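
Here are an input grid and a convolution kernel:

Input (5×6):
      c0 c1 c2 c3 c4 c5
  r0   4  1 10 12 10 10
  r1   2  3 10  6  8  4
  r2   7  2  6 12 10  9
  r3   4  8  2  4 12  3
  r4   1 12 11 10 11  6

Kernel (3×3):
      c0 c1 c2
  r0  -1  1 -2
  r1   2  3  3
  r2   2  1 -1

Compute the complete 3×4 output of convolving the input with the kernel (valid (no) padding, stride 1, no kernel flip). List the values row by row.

Output[0,0]: The receptive field on the input at this output position is [4 1 10 / 2 3 10 / 7 2 6]. Elementwise product with the kernel and sum: 4·-1 + 1·1 + 10·-2 + 2·2 + 3·3 + 10·3 + 7·2 + 2·1 + 6·-1.

30 37 58 51
33 67 54 92
24 39 59 58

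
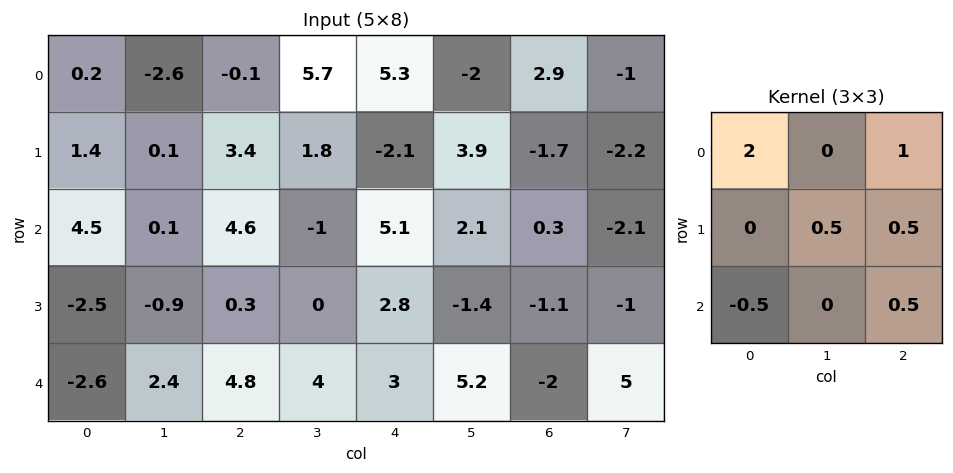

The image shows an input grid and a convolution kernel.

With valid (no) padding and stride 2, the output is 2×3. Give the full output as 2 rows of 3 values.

Output[0,0]: The receptive field on the input at this output position is [0.2 -2.6 -0.1 / 1.4 0.1 3.4 / 4.5 0.1 4.6]. Elementwise product with the kernel and sum: 0.2·2 + -0.1·1 + 0.1·0.5 + 3.4·0.5 + 4.5·-0.5 + 4.6·0.5.

2.1 5.2 12.2
17 14.8 6.75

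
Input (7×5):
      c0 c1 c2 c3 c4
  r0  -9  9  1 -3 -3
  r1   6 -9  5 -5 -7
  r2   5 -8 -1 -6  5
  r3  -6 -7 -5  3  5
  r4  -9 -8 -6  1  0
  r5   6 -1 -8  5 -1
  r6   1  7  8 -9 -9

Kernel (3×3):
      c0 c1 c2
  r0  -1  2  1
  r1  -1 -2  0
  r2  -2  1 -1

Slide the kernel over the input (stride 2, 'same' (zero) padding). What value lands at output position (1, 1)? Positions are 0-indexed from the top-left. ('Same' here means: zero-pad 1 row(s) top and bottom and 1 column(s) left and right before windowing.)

The receptive field on the zero-padded input at this output position is [-9 5 -5 / -8 -1 -6 / -7 -5 3]. Elementwise product with the kernel and sum: -9·-1 + 5·2 + -5·1 + -8·-1 + -1·-2 + -7·-2 + -5·1 + 3·-1.

30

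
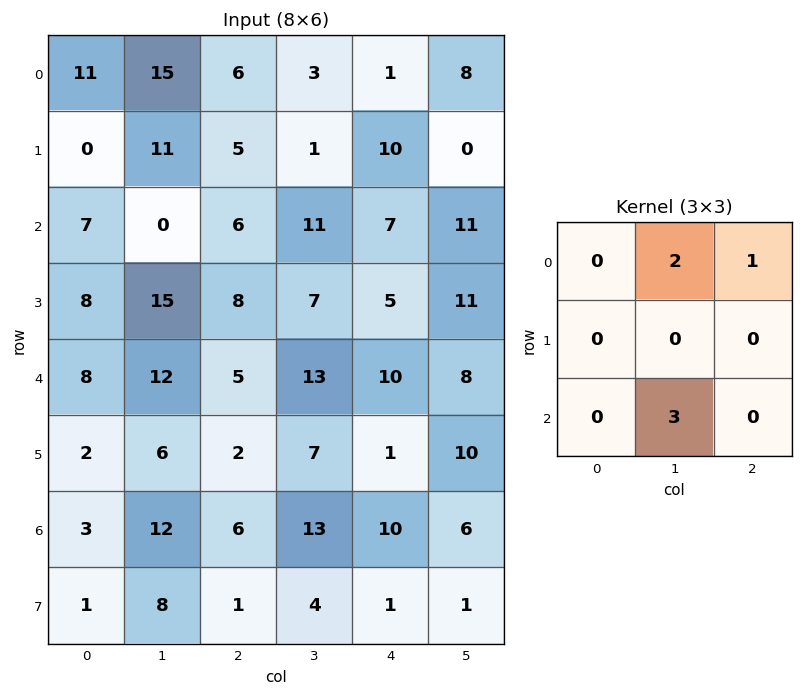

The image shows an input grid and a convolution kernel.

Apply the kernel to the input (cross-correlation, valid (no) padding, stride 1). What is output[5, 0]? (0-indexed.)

38

The receptive field on the input at this output position is [2 6 2 / 3 12 6 / 1 8 1]. Elementwise product with the kernel and sum: 6·2 + 2·1 + 8·3.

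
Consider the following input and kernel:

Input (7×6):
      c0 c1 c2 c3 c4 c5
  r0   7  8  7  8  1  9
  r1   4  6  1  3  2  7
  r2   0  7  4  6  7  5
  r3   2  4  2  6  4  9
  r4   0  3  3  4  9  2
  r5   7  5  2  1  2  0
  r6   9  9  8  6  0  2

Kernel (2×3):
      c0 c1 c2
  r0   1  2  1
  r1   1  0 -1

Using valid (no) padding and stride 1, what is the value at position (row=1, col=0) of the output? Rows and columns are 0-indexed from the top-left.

13

The receptive field on the input at this output position is [4 6 1 / 0 7 4]. Elementwise product with the kernel and sum: 4·1 + 6·2 + 1·1 + 0·1 + 4·-1.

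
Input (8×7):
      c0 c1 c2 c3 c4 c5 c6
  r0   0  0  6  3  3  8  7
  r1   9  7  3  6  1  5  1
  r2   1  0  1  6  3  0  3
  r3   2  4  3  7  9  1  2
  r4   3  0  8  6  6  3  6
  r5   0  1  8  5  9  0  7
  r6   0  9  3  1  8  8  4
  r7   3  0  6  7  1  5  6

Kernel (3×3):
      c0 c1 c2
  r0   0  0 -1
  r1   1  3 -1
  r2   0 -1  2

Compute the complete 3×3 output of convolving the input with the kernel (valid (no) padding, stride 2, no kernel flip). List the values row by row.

Output[0,0]: The receptive field on the input at this output position is [0 0 6 / 9 7 3 / 1 0 1]. Elementwise product with the kernel and sum: 6·-1 + 9·1 + 7·3 + 3·-1 + 0·-1 + 1·2.

23 17 14
26 18 16
-16 23 -4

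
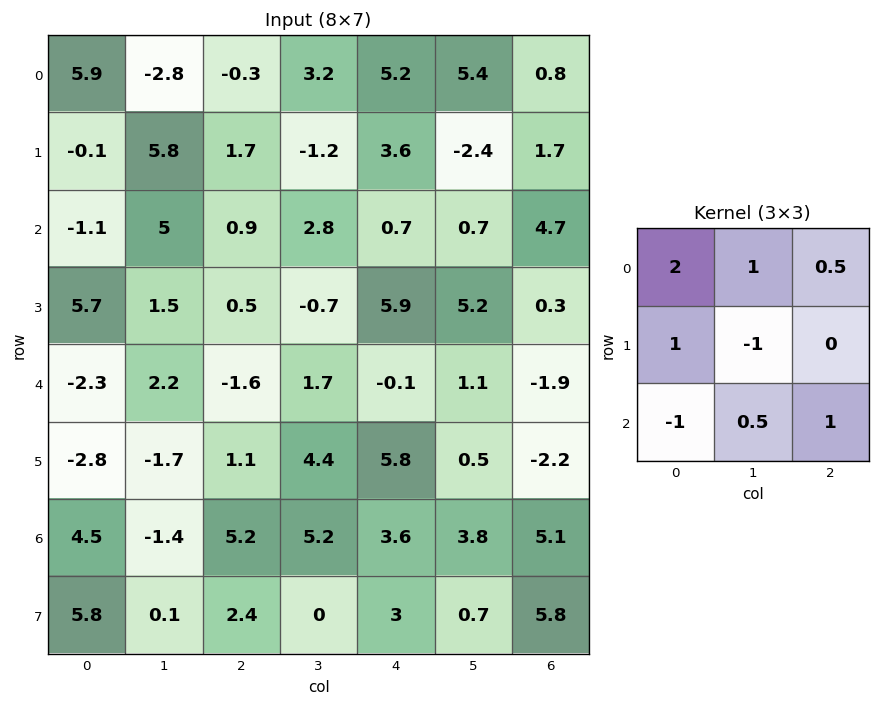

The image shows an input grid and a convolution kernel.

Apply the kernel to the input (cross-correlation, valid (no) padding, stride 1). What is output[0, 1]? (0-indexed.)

The receptive field on the input at this output position is [-2.8 -0.3 3.2 / 5.8 1.7 -1.2 / 5 0.9 2.8]. Elementwise product with the kernel and sum: -2.8·2 + -0.3·1 + 3.2·0.5 + 5.8·1 + 1.7·-1 + 5·-1 + 0.9·0.5 + 2.8·1.

-1.95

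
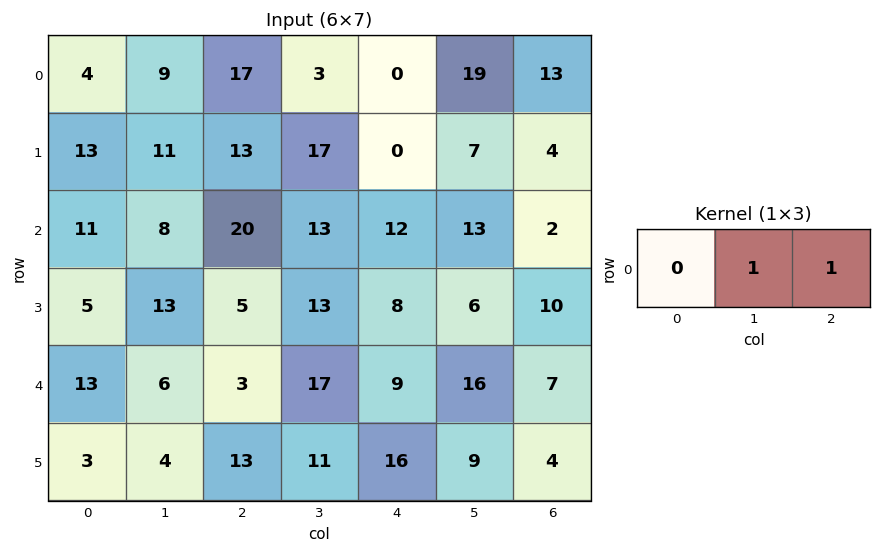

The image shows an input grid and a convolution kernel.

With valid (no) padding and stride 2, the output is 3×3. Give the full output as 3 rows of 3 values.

26 3 32
28 25 15
9 26 23

Output[0,0]: The receptive field on the input at this output position is [4 9 17]. Elementwise product with the kernel and sum: 9·1 + 17·1.
Output[0,1]: The receptive field on the input at this output position is [17 3 0]. Elementwise product with the kernel and sum: 3·1 + 0·1.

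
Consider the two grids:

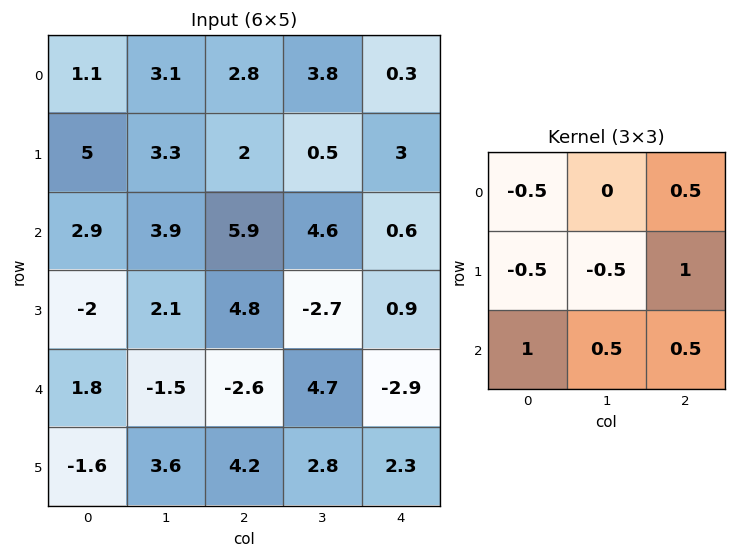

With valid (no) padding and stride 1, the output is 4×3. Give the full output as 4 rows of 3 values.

6.5 7.35 9
2.45 1.45 -0.25
6 -6.25 -4.5
2.95 11.45 0.85

Output[0,0]: The receptive field on the input at this output position is [1.1 3.1 2.8 / 5 3.3 2 / 2.9 3.9 5.9]. Elementwise product with the kernel and sum: 1.1·-0.5 + 2.8·0.5 + 5·-0.5 + 3.3·-0.5 + 2·1 + 2.9·1 + 3.9·0.5 + 5.9·0.5.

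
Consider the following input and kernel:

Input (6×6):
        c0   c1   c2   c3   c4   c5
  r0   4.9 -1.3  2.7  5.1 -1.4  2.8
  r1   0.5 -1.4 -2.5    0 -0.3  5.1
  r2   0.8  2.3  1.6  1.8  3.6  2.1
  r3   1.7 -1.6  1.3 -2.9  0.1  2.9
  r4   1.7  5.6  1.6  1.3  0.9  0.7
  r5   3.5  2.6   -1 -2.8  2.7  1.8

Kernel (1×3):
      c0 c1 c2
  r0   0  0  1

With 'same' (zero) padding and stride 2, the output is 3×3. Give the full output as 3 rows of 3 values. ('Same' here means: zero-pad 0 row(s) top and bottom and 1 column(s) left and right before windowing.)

Output[0,0]: The receptive field on the zero-padded input at this output position is [0 4.9 -1.3]. Elementwise product with the kernel and sum: -1.3·1.
Output[0,1]: The receptive field on the zero-padded input at this output position is [-1.3 2.7 5.1]. Elementwise product with the kernel and sum: 5.1·1.

-1.3 5.1 2.8
2.3 1.8 2.1
5.6 1.3 0.7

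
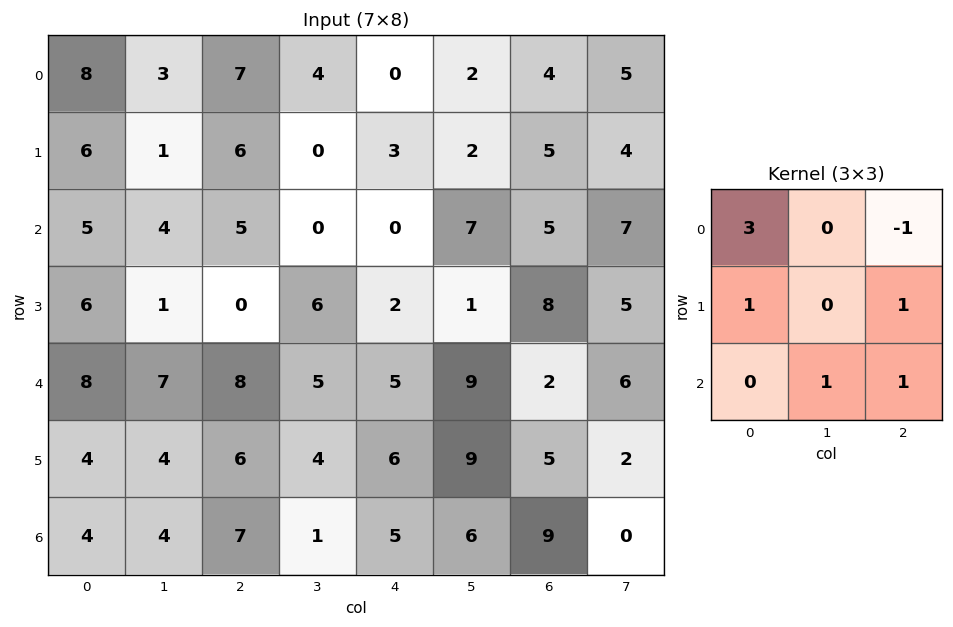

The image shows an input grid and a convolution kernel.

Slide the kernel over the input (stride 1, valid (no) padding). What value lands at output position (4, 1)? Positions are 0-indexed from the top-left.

32

The receptive field on the input at this output position is [7 8 5 / 4 6 4 / 4 7 1]. Elementwise product with the kernel and sum: 7·3 + 5·-1 + 4·1 + 4·1 + 7·1 + 1·1.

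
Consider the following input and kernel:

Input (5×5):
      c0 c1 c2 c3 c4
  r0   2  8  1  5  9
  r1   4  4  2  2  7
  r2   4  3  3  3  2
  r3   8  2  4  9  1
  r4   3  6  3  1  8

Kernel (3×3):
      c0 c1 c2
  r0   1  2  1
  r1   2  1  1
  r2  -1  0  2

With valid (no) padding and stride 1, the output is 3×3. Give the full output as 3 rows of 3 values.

35 30 34
28 38 22
38 25 42

Output[0,0]: The receptive field on the input at this output position is [2 8 1 / 4 4 2 / 4 3 3]. Elementwise product with the kernel and sum: 2·1 + 8·2 + 1·1 + 4·2 + 4·1 + 2·1 + 4·-1 + 3·2.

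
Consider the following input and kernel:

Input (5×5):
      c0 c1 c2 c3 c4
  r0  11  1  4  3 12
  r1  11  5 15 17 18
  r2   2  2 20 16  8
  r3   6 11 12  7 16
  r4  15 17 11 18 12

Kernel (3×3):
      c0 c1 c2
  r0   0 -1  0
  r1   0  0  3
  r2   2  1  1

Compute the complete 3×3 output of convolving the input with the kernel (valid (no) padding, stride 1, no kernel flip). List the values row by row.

70 87 115
90 74 54
92 64 84

Output[0,0]: The receptive field on the input at this output position is [11 1 4 / 11 5 15 / 2 2 20]. Elementwise product with the kernel and sum: 1·-1 + 15·3 + 2·2 + 2·1 + 20·1.
Output[0,1]: The receptive field on the input at this output position is [1 4 3 / 5 15 17 / 2 20 16]. Elementwise product with the kernel and sum: 4·-1 + 17·3 + 2·2 + 20·1 + 16·1.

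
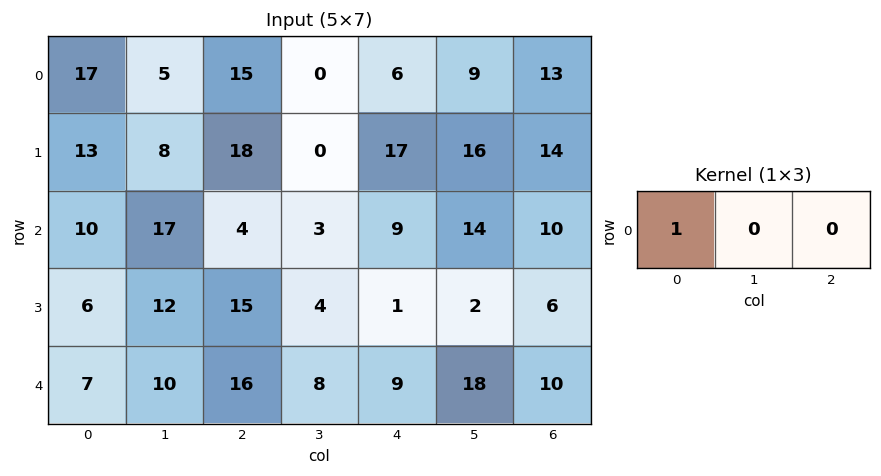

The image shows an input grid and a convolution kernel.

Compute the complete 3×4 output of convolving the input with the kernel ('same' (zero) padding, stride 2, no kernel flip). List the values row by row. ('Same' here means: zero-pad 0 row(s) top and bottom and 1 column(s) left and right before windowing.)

Output[0,0]: The receptive field on the zero-padded input at this output position is [0 17 5]. Elementwise product with the kernel and sum: 0·1.

0 5 0 9
0 17 3 14
0 10 8 18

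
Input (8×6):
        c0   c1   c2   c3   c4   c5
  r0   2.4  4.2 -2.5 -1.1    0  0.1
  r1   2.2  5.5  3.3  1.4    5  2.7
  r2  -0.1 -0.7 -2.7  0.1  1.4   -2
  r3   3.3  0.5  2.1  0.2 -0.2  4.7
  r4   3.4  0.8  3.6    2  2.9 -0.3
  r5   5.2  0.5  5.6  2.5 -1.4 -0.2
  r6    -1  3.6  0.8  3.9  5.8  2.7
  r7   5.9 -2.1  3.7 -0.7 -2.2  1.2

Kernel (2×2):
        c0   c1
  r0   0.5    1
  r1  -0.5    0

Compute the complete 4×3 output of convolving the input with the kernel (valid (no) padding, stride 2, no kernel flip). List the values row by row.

4.3 -4 -2.4
-2.4 -2.3 -1.2
-0.1 1 1.85
0.15 2.45 6.7

Output[0,0]: The receptive field on the input at this output position is [2.4 4.2 / 2.2 5.5]. Elementwise product with the kernel and sum: 2.4·0.5 + 4.2·1 + 2.2·-0.5.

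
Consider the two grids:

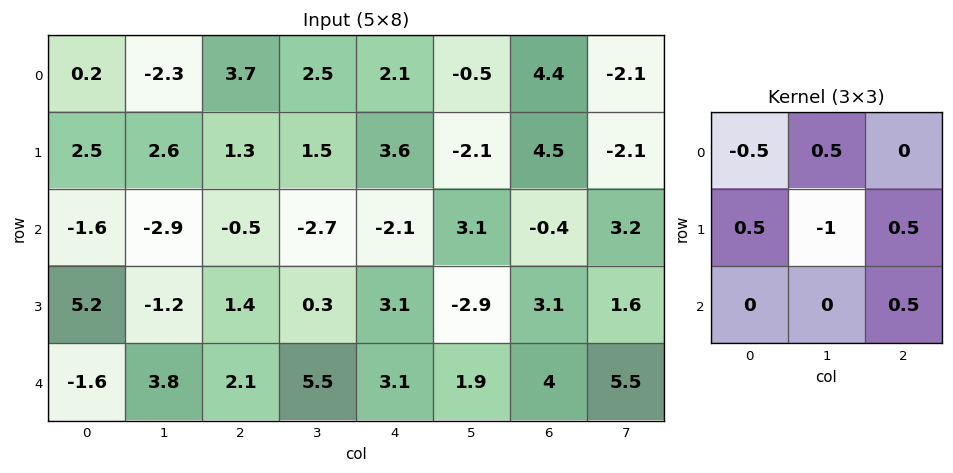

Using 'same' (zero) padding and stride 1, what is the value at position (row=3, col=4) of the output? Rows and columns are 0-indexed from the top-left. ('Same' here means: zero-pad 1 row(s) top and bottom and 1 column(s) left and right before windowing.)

The receptive field on the zero-padded input at this output position is [-2.7 -2.1 3.1 / 0.3 3.1 -2.9 / 5.5 3.1 1.9]. Elementwise product with the kernel and sum: -2.7·-0.5 + -2.1·0.5 + 0.3·0.5 + 3.1·-1 + -2.9·0.5 + 1.9·0.5.

-3.15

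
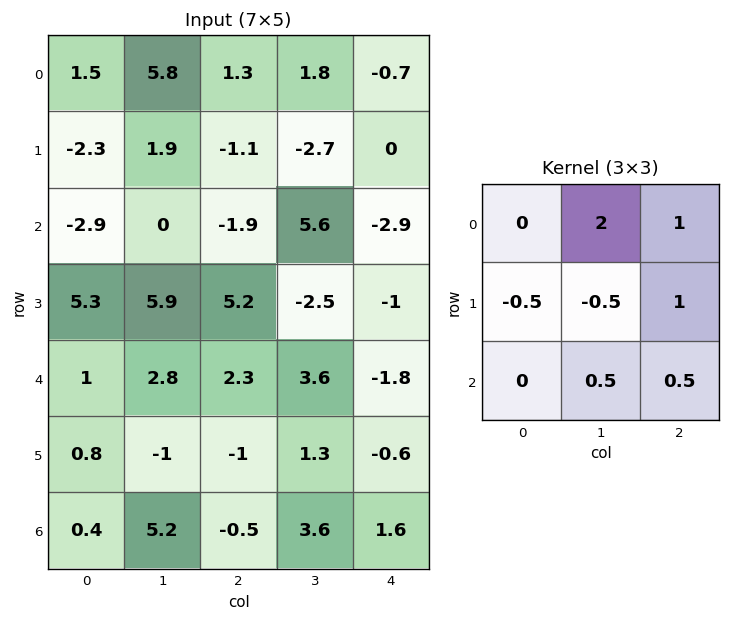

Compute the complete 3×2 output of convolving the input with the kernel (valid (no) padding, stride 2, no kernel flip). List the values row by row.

11.05 6.15
0.25 6.85
9.35 7.25

Output[0,0]: The receptive field on the input at this output position is [1.5 5.8 1.3 / -2.3 1.9 -1.1 / -2.9 0 -1.9]. Elementwise product with the kernel and sum: 5.8·2 + 1.3·1 + -2.3·-0.5 + 1.9·-0.5 + -1.1·1 + 0·0.5 + -1.9·0.5.
Output[0,1]: The receptive field on the input at this output position is [1.3 1.8 -0.7 / -1.1 -2.7 0 / -1.9 5.6 -2.9]. Elementwise product with the kernel and sum: 1.8·2 + -0.7·1 + -1.1·-0.5 + -2.7·-0.5 + 0·1 + 5.6·0.5 + -2.9·0.5.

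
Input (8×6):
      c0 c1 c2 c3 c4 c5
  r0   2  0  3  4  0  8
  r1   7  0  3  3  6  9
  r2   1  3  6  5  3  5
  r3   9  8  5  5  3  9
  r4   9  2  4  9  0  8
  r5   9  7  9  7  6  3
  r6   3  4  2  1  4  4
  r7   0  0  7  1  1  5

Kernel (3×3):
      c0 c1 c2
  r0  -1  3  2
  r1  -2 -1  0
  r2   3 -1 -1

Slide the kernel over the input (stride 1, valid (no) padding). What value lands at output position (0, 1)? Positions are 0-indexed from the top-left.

The receptive field on the input at this output position is [0 3 4 / 0 3 3 / 3 6 5]. Elementwise product with the kernel and sum: 0·-1 + 3·3 + 4·2 + 0·-2 + 3·-1 + 3·3 + 6·-1 + 5·-1.

12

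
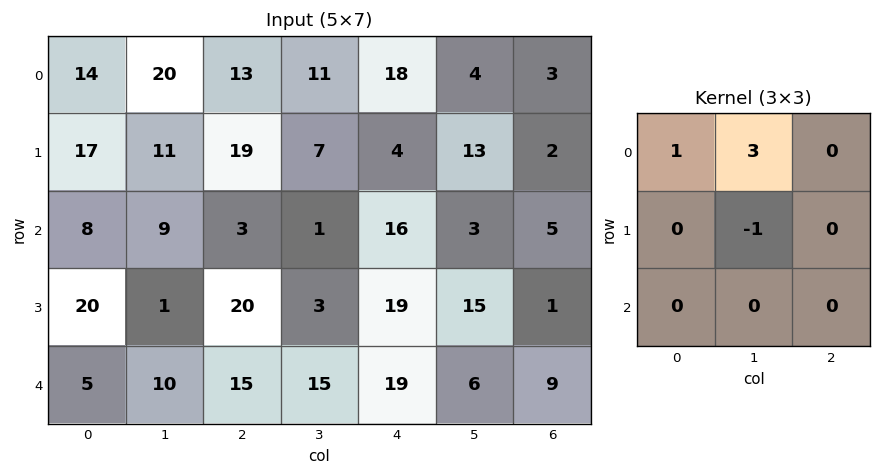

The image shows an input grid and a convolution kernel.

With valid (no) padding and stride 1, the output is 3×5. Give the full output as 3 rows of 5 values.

Output[0,0]: The receptive field on the input at this output position is [14 20 13 / 17 11 19 / 8 9 3]. Elementwise product with the kernel and sum: 14·1 + 20·3 + 11·-1.

63 40 39 61 17
41 65 39 3 40
34 -2 3 30 10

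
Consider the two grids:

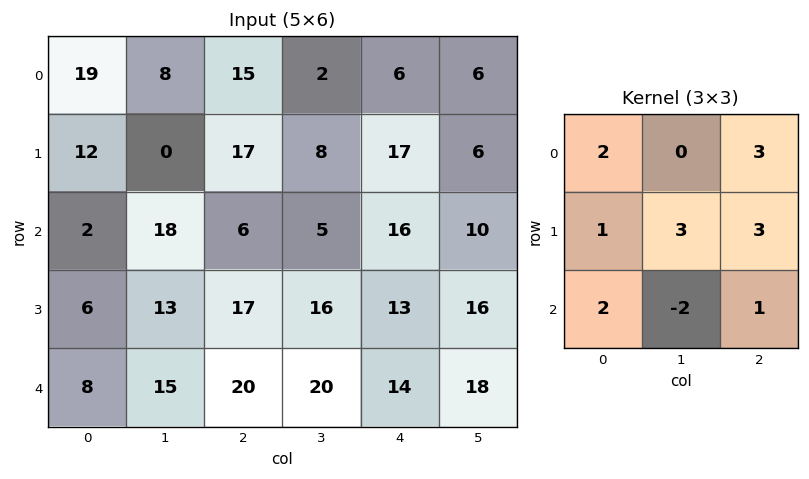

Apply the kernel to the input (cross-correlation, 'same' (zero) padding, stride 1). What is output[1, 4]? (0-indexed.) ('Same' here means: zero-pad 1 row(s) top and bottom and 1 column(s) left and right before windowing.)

The receptive field on the zero-padded input at this output position is [2 6 6 / 8 17 6 / 5 16 10]. Elementwise product with the kernel and sum: 2·2 + 6·3 + 8·1 + 17·3 + 6·3 + 5·2 + 16·-2 + 10·1.

87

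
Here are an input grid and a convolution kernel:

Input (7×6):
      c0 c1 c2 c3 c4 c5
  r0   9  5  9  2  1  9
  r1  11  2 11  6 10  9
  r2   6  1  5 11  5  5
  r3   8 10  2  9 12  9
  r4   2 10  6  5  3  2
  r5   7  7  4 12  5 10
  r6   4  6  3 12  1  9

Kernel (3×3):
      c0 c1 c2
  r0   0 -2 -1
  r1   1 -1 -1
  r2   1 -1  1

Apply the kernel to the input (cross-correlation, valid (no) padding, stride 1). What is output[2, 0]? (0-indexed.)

-13

The receptive field on the input at this output position is [6 1 5 / 8 10 2 / 2 10 6]. Elementwise product with the kernel and sum: 1·-2 + 5·-1 + 8·1 + 10·-1 + 2·-1 + 2·1 + 10·-1 + 6·1.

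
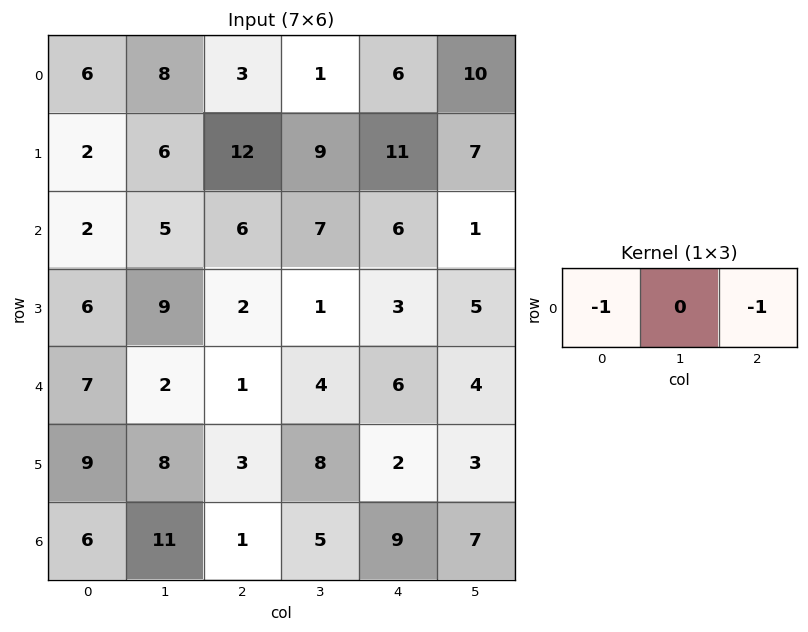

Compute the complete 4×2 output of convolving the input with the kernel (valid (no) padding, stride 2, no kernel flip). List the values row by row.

-9 -9
-8 -12
-8 -7
-7 -10

Output[0,0]: The receptive field on the input at this output position is [6 8 3]. Elementwise product with the kernel and sum: 6·-1 + 3·-1.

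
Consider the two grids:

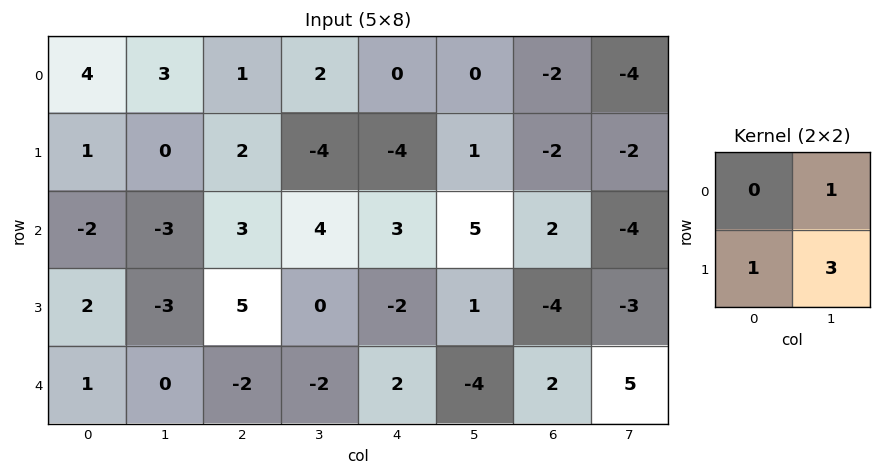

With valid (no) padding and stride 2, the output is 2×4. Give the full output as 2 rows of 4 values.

4 -8 -1 -12
-10 9 6 -17

Output[0,0]: The receptive field on the input at this output position is [4 3 / 1 0]. Elementwise product with the kernel and sum: 3·1 + 1·1 + 0·3.
Output[0,1]: The receptive field on the input at this output position is [1 2 / 2 -4]. Elementwise product with the kernel and sum: 2·1 + 2·1 + -4·3.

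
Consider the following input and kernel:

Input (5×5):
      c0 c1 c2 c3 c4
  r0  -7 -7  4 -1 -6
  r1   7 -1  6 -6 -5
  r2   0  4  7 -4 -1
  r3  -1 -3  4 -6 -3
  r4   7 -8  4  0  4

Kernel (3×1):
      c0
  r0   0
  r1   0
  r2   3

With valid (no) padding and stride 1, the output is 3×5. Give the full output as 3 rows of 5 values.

Output[0,0]: The receptive field on the input at this output position is [-7 / 7 / 0]. Elementwise product with the kernel and sum: 0·3.
Output[0,1]: The receptive field on the input at this output position is [-7 / -1 / 4]. Elementwise product with the kernel and sum: 4·3.

0 12 21 -12 -3
-3 -9 12 -18 -9
21 -24 12 0 12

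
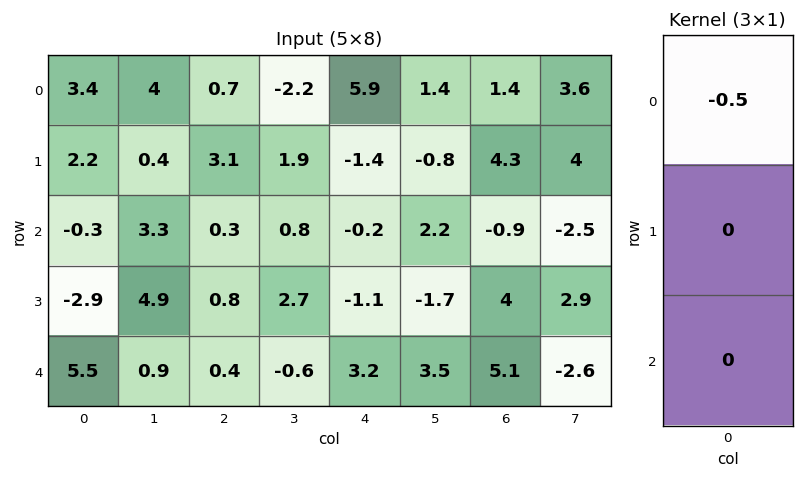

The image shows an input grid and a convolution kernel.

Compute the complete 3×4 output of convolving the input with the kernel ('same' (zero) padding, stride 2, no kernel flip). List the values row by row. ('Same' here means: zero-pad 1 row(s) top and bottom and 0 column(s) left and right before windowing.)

Output[0,0]: The receptive field on the zero-padded input at this output position is [0 / 3.4 / 2.2]. Elementwise product with the kernel and sum: 0·-0.5.
Output[0,1]: The receptive field on the zero-padded input at this output position is [0 / 0.7 / 3.1]. Elementwise product with the kernel and sum: 0·-0.5.

0 0 0 0
-1.1 -1.55 0.7 -2.15
1.45 -0.4 0.55 -2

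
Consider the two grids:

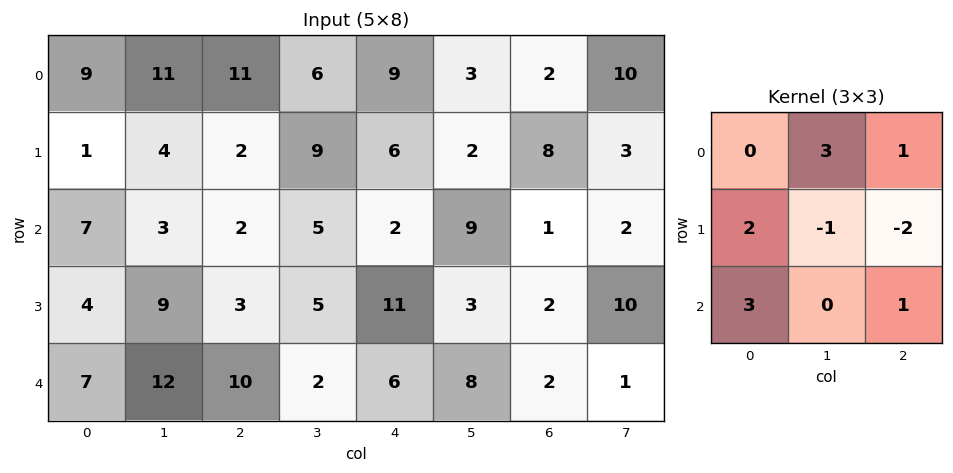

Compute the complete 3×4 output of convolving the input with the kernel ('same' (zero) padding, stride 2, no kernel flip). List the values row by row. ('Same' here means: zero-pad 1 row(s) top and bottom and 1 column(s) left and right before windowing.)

Output[0,0]: The receptive field on the zero-padded input at this output position is [0 0 0 / 0 9 11 / 0 1 4]. Elementwise product with the kernel and sum: 0·3 + 0·1 + 0·2 + 9·-1 + 11·-2 + 0·3 + 4·1.

-27 20 26 -7
3 41 28 59
-10 24 18 28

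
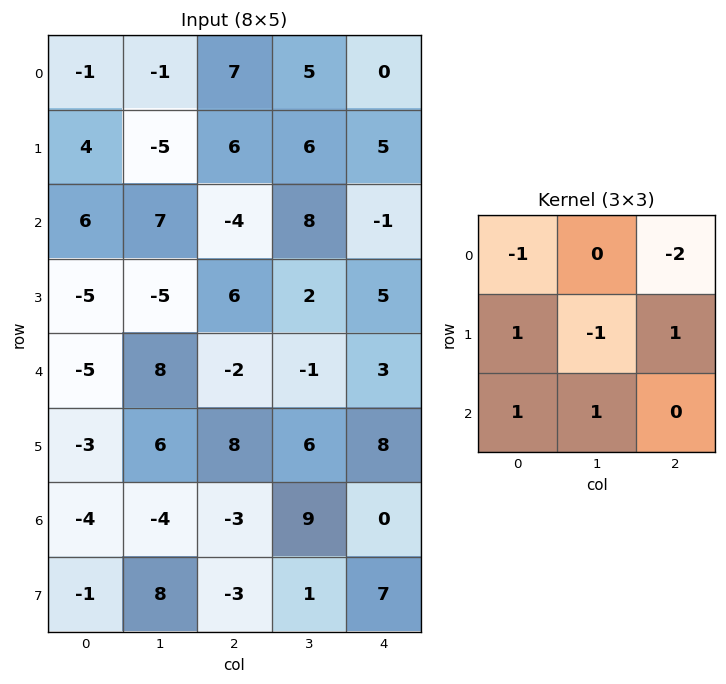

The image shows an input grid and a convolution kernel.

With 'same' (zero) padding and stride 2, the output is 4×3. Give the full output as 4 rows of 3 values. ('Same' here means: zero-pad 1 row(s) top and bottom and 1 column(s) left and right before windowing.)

Output[0,0]: The receptive field on the zero-padded input at this output position is [0 0 0 / 0 -1 -1 / 0 4 -5]. Elementwise product with the kernel and sum: 0·-1 + 0·-2 + 0·1 + -1·-1 + -1·1 + 0·1 + 4·1.

4 -2 16
6 13 10
20 24 8
-13 -5 11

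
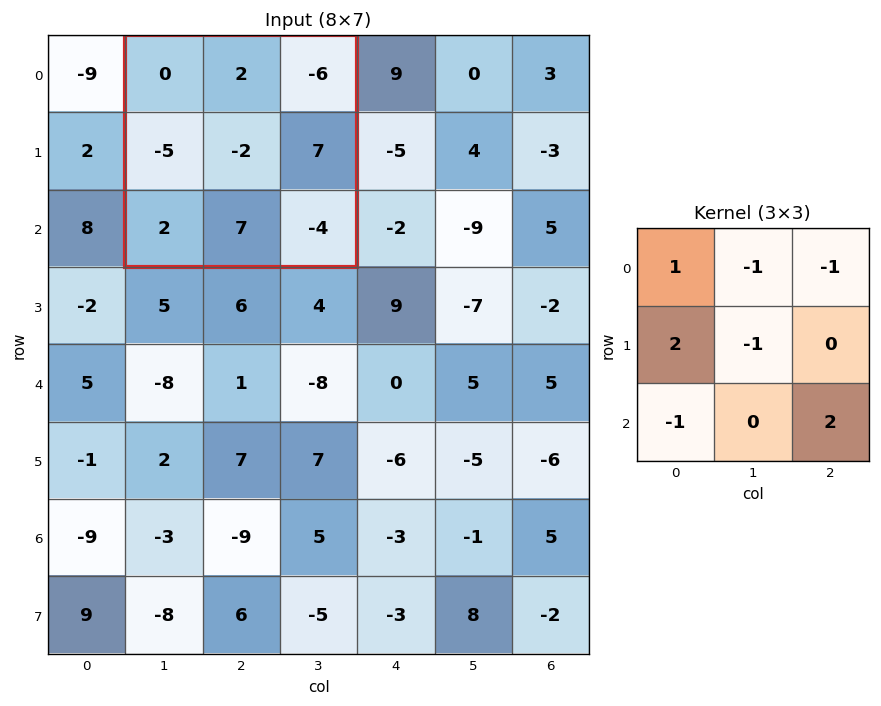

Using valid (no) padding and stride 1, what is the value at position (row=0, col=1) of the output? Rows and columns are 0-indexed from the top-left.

-14

The receptive field on the input at this output position is [0 2 -6 / -5 -2 7 / 2 7 -4]. Elementwise product with the kernel and sum: 0·1 + 2·-1 + -6·-1 + -5·2 + -2·-1 + 2·-1 + -4·2.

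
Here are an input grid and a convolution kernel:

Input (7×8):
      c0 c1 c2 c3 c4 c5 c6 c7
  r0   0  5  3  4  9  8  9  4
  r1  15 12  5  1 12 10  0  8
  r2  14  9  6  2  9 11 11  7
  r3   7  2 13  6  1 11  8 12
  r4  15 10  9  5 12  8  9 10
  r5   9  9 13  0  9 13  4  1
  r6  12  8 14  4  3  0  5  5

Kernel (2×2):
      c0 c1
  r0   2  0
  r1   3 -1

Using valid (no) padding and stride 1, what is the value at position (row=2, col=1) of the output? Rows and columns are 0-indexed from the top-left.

11

The receptive field on the input at this output position is [9 6 / 2 13]. Elementwise product with the kernel and sum: 9·2 + 2·3 + 13·-1.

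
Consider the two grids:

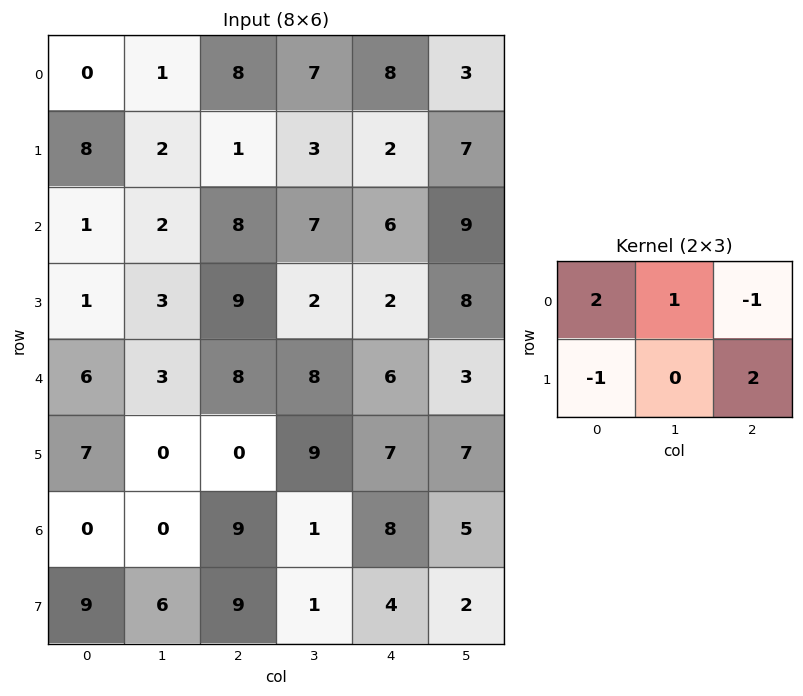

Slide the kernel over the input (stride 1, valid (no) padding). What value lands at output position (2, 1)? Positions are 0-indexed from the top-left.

The receptive field on the input at this output position is [2 8 7 / 3 9 2]. Elementwise product with the kernel and sum: 2·2 + 8·1 + 7·-1 + 3·-1 + 2·2.

6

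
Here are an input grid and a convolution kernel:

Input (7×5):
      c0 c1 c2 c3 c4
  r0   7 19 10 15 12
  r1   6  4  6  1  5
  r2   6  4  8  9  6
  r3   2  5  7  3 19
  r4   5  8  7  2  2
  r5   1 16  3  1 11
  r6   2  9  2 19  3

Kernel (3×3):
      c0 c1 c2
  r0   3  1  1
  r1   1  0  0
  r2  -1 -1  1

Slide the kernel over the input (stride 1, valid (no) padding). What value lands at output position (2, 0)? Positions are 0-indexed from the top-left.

The receptive field on the input at this output position is [6 4 8 / 2 5 7 / 5 8 7]. Elementwise product with the kernel and sum: 6·3 + 4·1 + 8·1 + 2·1 + 5·-1 + 8·-1 + 7·1.

26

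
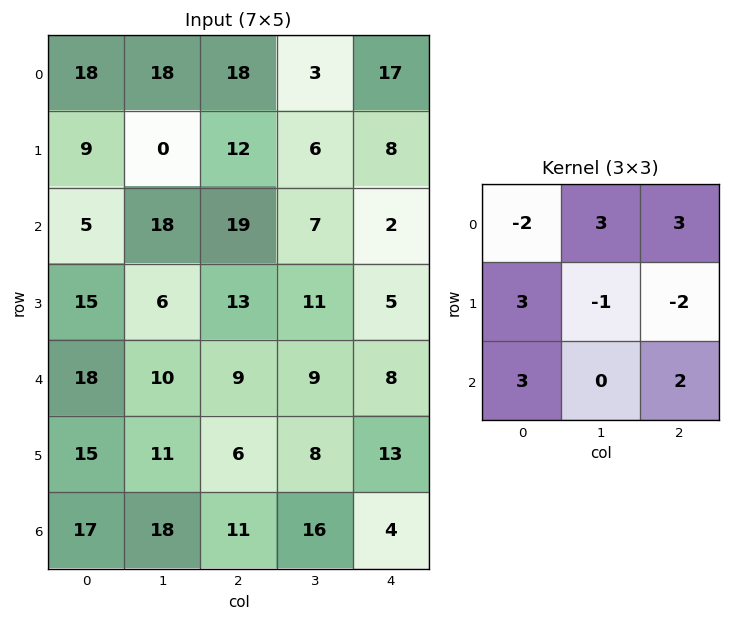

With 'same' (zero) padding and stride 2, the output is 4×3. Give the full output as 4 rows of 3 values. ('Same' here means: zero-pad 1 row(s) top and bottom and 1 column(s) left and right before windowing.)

Output[0,0]: The receptive field on the zero-padded input at this output position is [0 0 0 / 0 18 18 / 0 9 0]. Elementwise product with the kernel and sum: 0·-2 + 0·3 + 0·3 + 0·3 + 18·-1 + 18·-2 + 0·3 + 0·2.

-54 42 10
-2 115 64
47 112 36
25 31 67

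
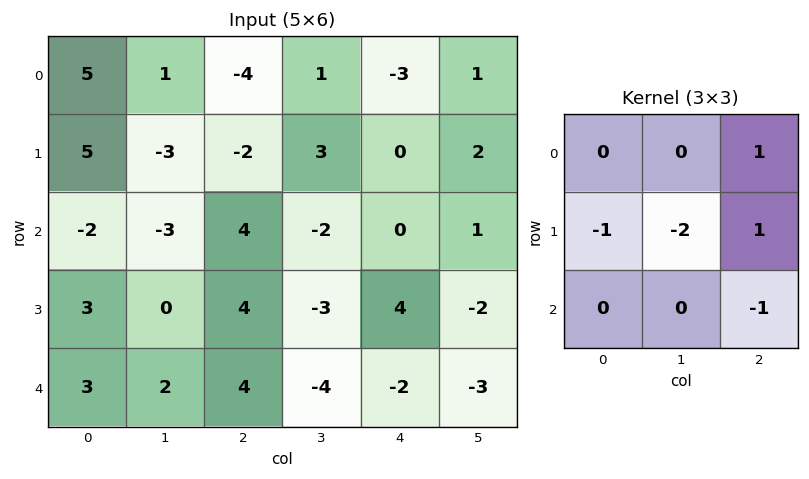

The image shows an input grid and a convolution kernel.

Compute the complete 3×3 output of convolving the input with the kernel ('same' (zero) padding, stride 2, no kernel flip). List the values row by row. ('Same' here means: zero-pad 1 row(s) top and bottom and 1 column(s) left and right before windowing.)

-6 5 4
-2 -1 7
-4 -17 3

Output[0,0]: The receptive field on the zero-padded input at this output position is [0 0 0 / 0 5 1 / 0 5 -3]. Elementwise product with the kernel and sum: 0·1 + 0·-1 + 5·-2 + 1·1 + -3·-1.
Output[0,1]: The receptive field on the zero-padded input at this output position is [0 0 0 / 1 -4 1 / -3 -2 3]. Elementwise product with the kernel and sum: 0·1 + 1·-1 + -4·-2 + 1·1 + 3·-1.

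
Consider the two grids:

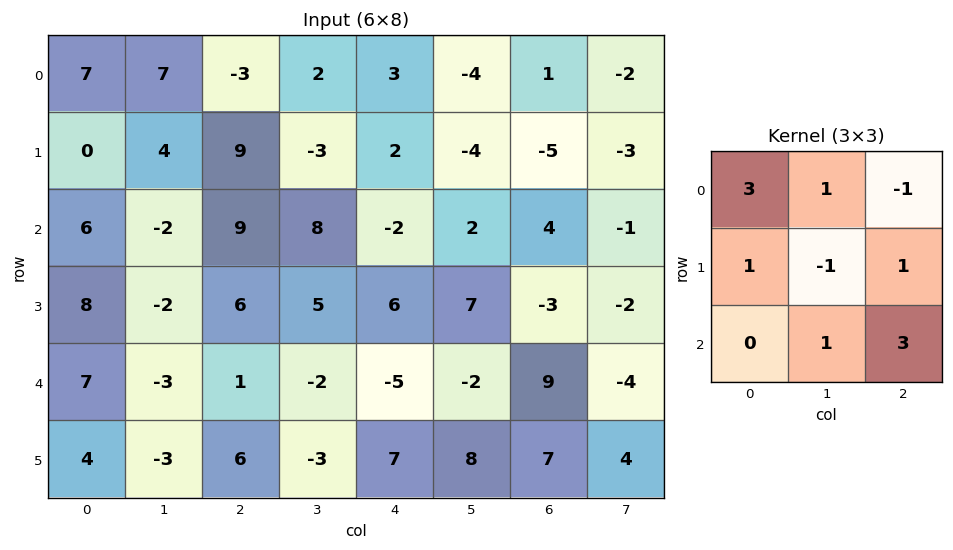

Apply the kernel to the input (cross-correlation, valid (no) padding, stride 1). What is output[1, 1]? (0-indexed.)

The receptive field on the input at this output position is [4 9 -3 / -2 9 8 / -2 6 5]. Elementwise product with the kernel and sum: 4·3 + 9·1 + -3·-1 + -2·1 + 9·-1 + 8·1 + 6·1 + 5·3.

42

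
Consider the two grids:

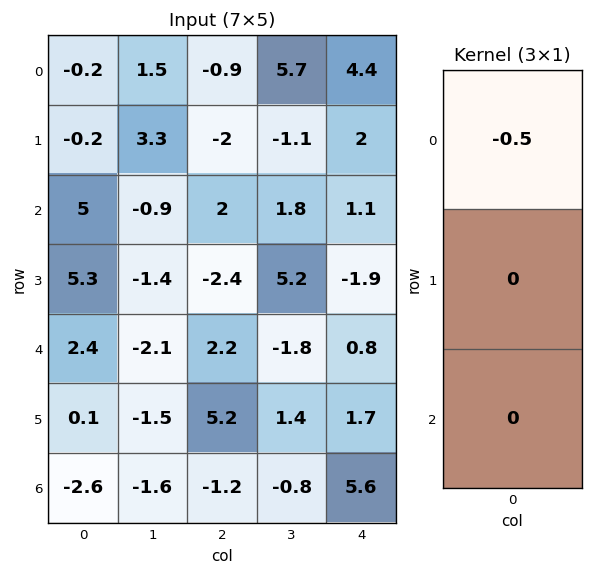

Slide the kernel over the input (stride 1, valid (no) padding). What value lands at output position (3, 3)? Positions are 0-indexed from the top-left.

-2.6

The receptive field on the input at this output position is [5.2 / -1.8 / 1.4]. Elementwise product with the kernel and sum: 5.2·-0.5.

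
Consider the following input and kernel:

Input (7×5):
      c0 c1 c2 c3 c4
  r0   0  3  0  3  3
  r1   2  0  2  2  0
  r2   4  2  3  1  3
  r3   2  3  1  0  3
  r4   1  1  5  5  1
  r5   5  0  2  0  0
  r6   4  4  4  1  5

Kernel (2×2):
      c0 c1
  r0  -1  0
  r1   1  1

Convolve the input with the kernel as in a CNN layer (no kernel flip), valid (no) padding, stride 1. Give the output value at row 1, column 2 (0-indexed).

The receptive field on the input at this output position is [2 2 / 3 1]. Elementwise product with the kernel and sum: 2·-1 + 3·1 + 1·1.

2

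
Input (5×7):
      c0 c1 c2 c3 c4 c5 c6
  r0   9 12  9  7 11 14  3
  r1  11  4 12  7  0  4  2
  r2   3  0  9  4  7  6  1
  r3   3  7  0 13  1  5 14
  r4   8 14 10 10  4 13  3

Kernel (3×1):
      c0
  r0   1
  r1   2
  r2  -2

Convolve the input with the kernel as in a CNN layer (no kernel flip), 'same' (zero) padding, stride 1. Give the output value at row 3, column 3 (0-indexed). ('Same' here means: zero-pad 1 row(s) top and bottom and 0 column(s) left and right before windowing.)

10

The receptive field on the zero-padded input at this output position is [4 / 13 / 10]. Elementwise product with the kernel and sum: 4·1 + 13·2 + 10·-2.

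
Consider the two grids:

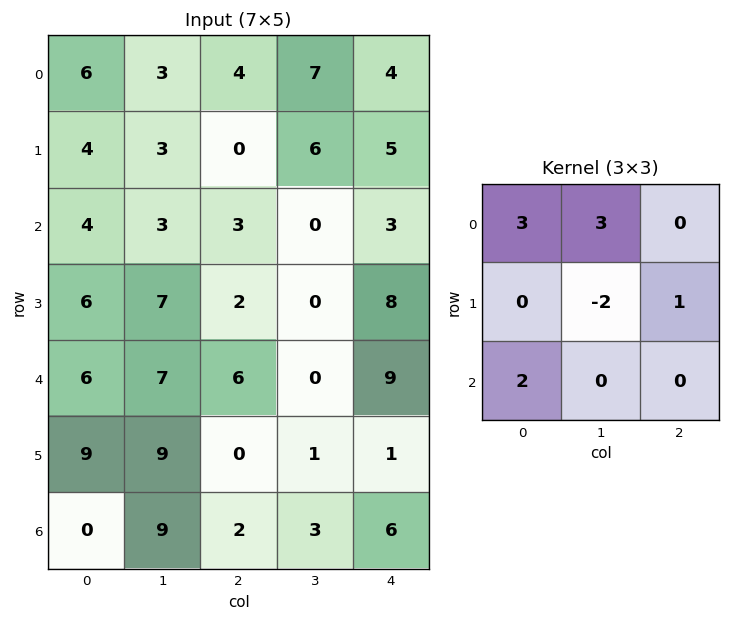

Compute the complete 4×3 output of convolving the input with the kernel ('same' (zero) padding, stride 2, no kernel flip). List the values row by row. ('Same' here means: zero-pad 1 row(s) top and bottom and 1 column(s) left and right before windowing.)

-9 5 4
7 17 27
13 33 8
36 26 -6

Output[0,0]: The receptive field on the zero-padded input at this output position is [0 0 0 / 0 6 3 / 0 4 3]. Elementwise product with the kernel and sum: 0·3 + 0·3 + 6·-2 + 3·1 + 0·2.
Output[0,1]: The receptive field on the zero-padded input at this output position is [0 0 0 / 3 4 7 / 3 0 6]. Elementwise product with the kernel and sum: 0·3 + 0·3 + 4·-2 + 7·1 + 3·2.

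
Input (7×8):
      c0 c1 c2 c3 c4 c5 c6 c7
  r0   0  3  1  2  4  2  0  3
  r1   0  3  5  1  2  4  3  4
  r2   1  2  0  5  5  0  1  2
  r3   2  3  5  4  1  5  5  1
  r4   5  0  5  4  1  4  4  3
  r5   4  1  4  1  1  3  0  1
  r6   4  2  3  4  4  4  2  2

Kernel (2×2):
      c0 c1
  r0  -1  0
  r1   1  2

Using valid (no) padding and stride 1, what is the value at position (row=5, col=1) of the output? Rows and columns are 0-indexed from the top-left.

7

The receptive field on the input at this output position is [1 4 / 2 3]. Elementwise product with the kernel and sum: 1·-1 + 2·1 + 3·2.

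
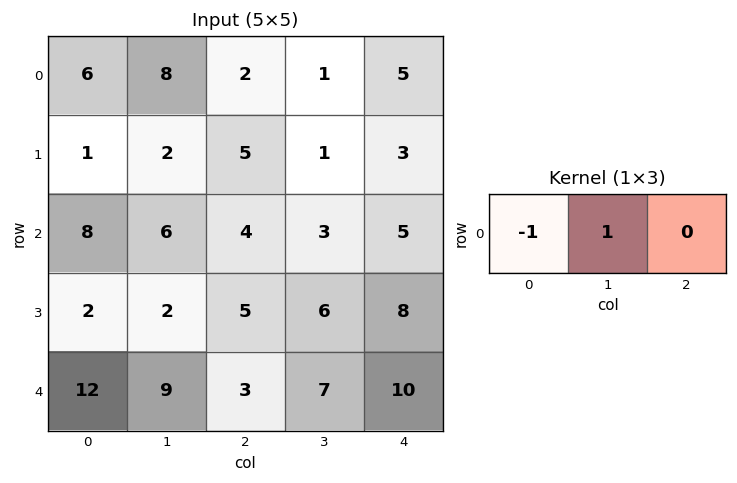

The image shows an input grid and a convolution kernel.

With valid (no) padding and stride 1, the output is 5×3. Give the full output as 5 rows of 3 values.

Output[0,0]: The receptive field on the input at this output position is [6 8 2]. Elementwise product with the kernel and sum: 6·-1 + 8·1.

2 -6 -1
1 3 -4
-2 -2 -1
0 3 1
-3 -6 4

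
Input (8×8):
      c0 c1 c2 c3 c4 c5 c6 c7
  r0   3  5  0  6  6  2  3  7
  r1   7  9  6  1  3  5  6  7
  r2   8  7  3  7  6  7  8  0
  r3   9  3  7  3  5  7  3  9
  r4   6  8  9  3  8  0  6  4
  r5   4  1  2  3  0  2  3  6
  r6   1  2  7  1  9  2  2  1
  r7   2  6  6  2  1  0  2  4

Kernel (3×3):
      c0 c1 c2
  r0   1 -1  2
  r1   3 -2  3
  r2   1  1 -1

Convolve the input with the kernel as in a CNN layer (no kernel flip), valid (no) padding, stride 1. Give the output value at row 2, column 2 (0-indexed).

42

The receptive field on the input at this output position is [3 7 6 / 7 3 5 / 9 3 8]. Elementwise product with the kernel and sum: 3·1 + 7·-1 + 6·2 + 7·3 + 3·-2 + 5·3 + 9·1 + 3·1 + 8·-1.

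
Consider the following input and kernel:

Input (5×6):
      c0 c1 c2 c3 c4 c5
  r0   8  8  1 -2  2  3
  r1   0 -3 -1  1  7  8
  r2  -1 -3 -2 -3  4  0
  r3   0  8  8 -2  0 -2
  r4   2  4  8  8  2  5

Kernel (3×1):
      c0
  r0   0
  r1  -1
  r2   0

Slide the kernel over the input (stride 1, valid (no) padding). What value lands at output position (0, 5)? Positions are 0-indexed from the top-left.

-8

The receptive field on the input at this output position is [3 / 8 / 0]. Elementwise product with the kernel and sum: 8·-1.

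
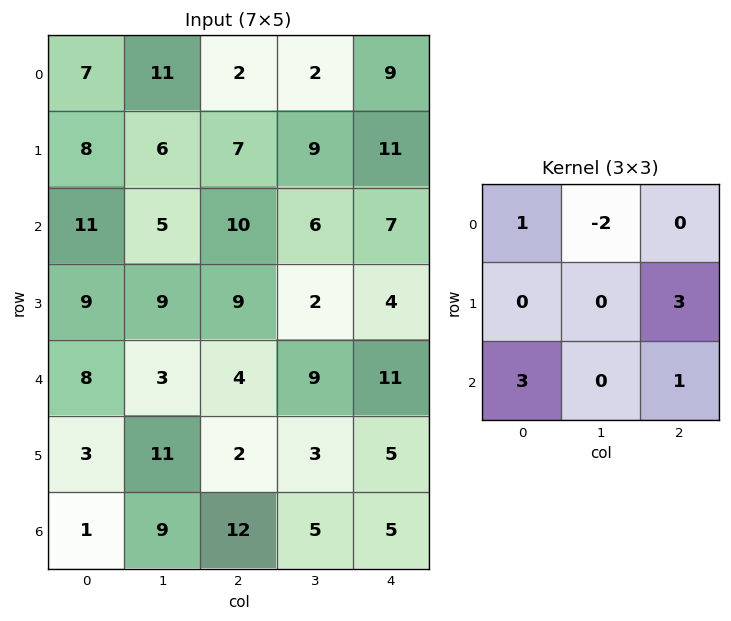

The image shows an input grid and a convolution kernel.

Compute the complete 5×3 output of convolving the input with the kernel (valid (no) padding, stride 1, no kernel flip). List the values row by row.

49 55 68
62 39 41
56 9 33
14 54 49
23 36 42

Output[0,0]: The receptive field on the input at this output position is [7 11 2 / 8 6 7 / 11 5 10]. Elementwise product with the kernel and sum: 7·1 + 11·-2 + 7·3 + 11·3 + 10·1.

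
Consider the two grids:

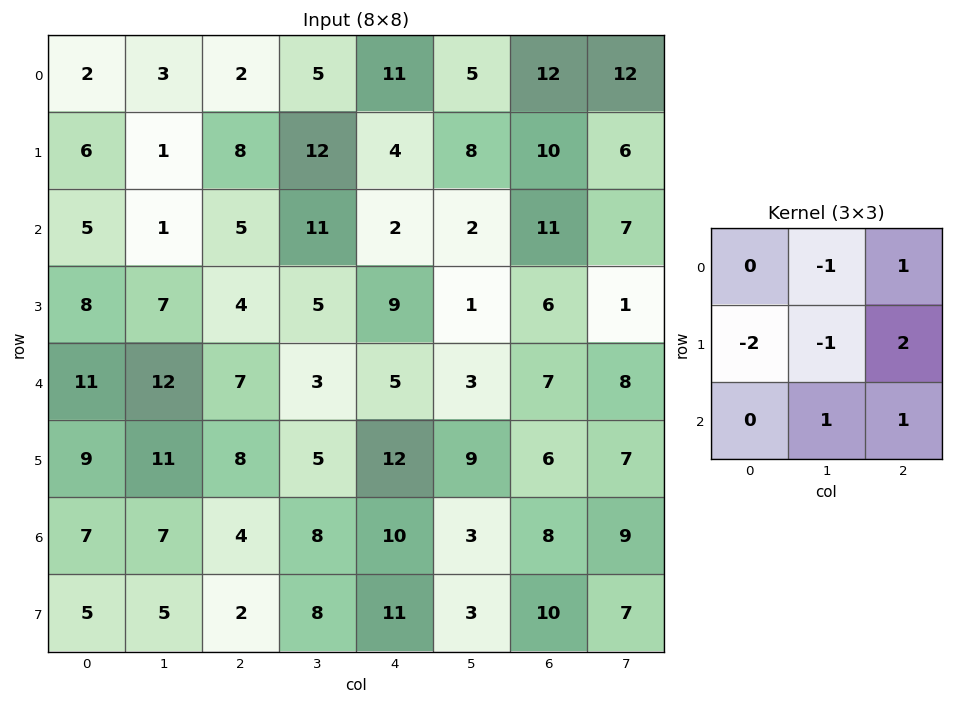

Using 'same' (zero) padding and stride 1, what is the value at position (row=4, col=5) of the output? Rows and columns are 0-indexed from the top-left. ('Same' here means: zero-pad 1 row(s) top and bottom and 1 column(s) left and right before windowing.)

The receptive field on the zero-padded input at this output position is [9 1 6 / 5 3 7 / 12 9 6]. Elementwise product with the kernel and sum: 1·-1 + 6·1 + 5·-2 + 3·-1 + 7·2 + 9·1 + 6·1.

21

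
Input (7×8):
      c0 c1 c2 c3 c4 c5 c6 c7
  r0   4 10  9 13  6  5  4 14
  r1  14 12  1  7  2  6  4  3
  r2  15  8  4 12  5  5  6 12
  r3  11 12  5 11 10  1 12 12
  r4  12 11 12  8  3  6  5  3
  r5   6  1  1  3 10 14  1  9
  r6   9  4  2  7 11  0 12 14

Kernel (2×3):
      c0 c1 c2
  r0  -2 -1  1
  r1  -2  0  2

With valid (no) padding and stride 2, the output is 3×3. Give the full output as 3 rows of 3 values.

-35 -23 -9
-46 -5 -5
-33 -11 -25

Output[0,0]: The receptive field on the input at this output position is [4 10 9 / 14 12 1]. Elementwise product with the kernel and sum: 4·-2 + 10·-1 + 9·1 + 14·-2 + 1·2.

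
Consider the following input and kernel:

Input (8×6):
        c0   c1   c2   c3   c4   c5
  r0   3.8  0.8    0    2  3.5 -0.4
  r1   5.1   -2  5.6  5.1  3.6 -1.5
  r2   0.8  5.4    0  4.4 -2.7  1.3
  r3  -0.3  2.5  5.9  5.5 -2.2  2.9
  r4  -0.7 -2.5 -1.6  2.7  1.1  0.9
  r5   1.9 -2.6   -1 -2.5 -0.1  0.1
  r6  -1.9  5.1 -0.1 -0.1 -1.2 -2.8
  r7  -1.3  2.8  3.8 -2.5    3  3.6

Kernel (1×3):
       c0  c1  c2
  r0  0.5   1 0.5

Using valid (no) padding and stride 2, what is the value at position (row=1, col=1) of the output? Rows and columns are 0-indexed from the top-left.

3.05

The receptive field on the input at this output position is [0 4.4 -2.7]. Elementwise product with the kernel and sum: 0·0.5 + 4.4·1 + -2.7·0.5.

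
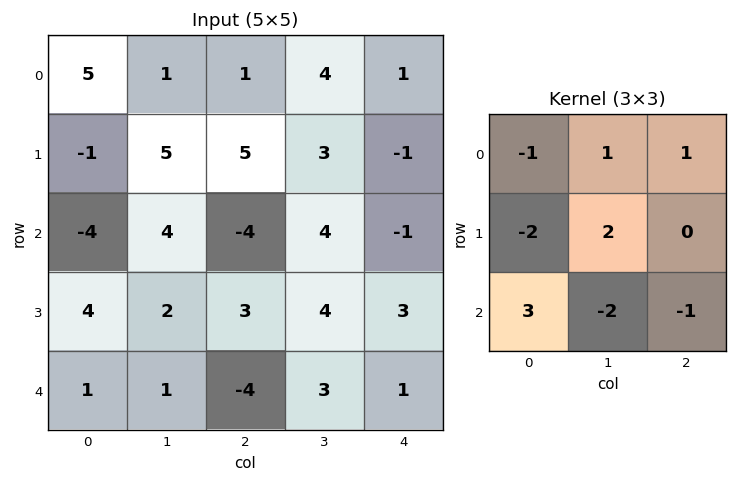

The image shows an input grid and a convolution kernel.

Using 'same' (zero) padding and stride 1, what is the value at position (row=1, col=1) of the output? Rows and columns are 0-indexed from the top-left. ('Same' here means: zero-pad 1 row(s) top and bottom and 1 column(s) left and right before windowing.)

-7

The receptive field on the zero-padded input at this output position is [5 1 1 / -1 5 5 / -4 4 -4]. Elementwise product with the kernel and sum: 5·-1 + 1·1 + 1·1 + -1·-2 + 5·2 + -4·3 + 4·-2 + -4·-1.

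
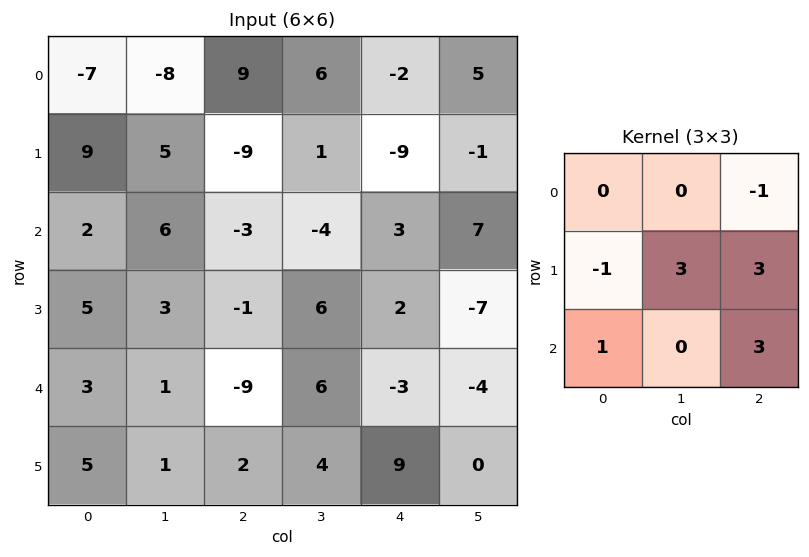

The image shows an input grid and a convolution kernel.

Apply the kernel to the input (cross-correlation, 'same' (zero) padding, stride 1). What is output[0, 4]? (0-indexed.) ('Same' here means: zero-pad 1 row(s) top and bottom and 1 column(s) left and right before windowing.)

The receptive field on the zero-padded input at this output position is [0 0 0 / 6 -2 5 / 1 -9 -1]. Elementwise product with the kernel and sum: 0·-1 + 6·-1 + -2·3 + 5·3 + 1·1 + -1·3.

1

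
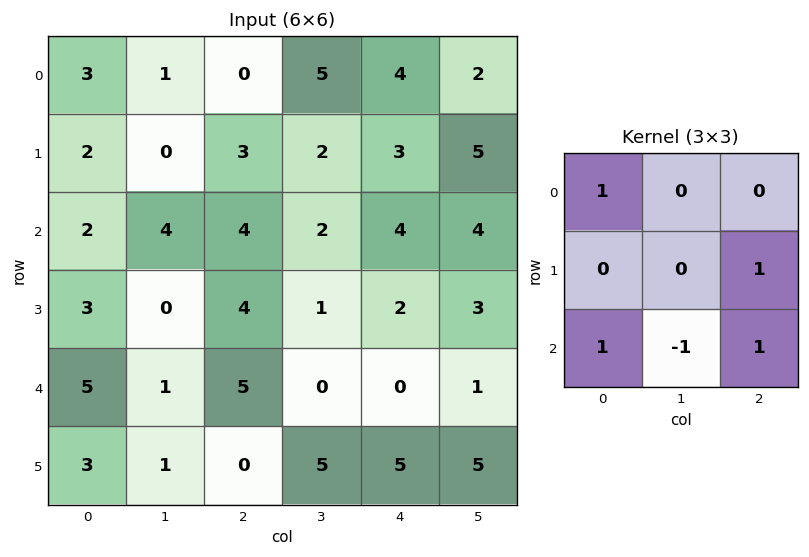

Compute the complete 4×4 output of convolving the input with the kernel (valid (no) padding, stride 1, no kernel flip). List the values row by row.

Output[0,0]: The receptive field on the input at this output position is [3 1 0 / 2 0 3 / 2 4 4]. Elementwise product with the kernel and sum: 3·1 + 3·1 + 2·1 + 4·-1 + 4·1.

8 5 9 12
13 -1 12 8
15 1 11 6
10 6 4 7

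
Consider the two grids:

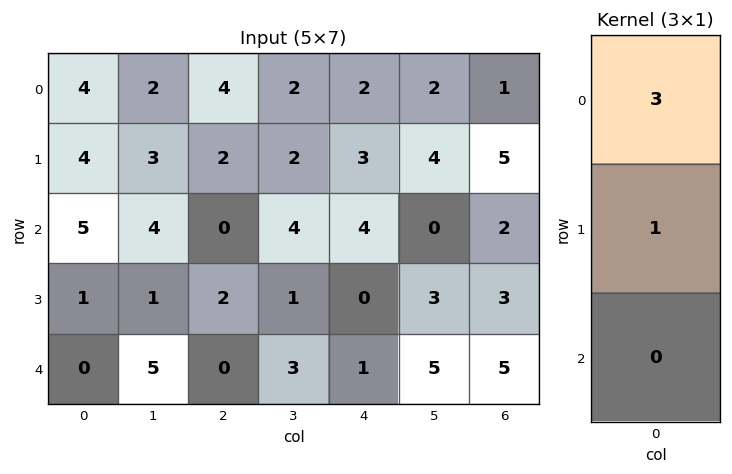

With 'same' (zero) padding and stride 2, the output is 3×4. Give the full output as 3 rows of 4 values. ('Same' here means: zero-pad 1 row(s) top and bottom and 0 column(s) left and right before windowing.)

Output[0,0]: The receptive field on the zero-padded input at this output position is [0 / 4 / 4]. Elementwise product with the kernel and sum: 0·3 + 4·1.

4 4 2 1
17 6 13 17
3 6 1 14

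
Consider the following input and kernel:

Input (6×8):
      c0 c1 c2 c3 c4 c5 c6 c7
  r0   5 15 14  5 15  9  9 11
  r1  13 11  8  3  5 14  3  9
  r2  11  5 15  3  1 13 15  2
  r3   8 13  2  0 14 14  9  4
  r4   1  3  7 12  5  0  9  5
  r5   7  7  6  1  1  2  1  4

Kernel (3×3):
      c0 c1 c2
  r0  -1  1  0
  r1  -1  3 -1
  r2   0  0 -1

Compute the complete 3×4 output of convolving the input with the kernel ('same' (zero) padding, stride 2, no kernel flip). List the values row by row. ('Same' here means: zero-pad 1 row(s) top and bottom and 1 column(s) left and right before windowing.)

Output[0,0]: The receptive field on the zero-padded input at this output position is [0 0 0 / 0 5 15 / 0 13 11]. Elementwise product with the kernel and sum: 0·-1 + 0·1 + 0·-1 + 5·3 + 15·-1 + 11·-1.
Output[0,1]: The receptive field on the zero-padded input at this output position is [0 0 0 / 15 14 5 / 11 8 3]. Elementwise product with the kernel and sum: 0·-1 + 0·1 + 15·-1 + 14·3 + 5·-1 + 3·-1.

-11 19 17 -2
28 34 -25 15
1 -6 15 13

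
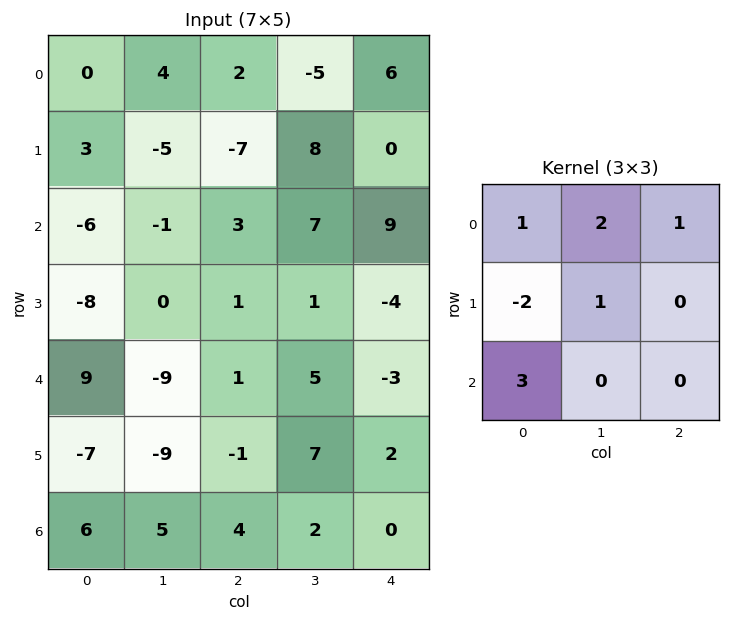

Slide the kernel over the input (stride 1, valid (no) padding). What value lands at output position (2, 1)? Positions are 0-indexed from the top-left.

-14

The receptive field on the input at this output position is [-1 3 7 / 0 1 1 / -9 1 5]. Elementwise product with the kernel and sum: -1·1 + 3·2 + 7·1 + 0·-2 + 1·1 + -9·3.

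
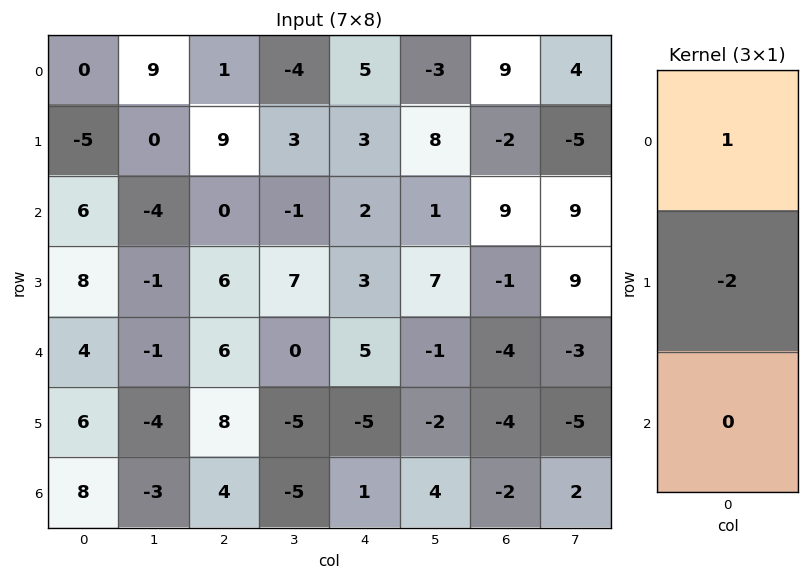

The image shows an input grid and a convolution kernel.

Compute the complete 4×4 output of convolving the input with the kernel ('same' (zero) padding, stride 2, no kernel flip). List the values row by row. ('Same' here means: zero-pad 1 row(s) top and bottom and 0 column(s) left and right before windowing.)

0 -2 -10 -18
-17 9 -1 -20
0 -6 -7 7
-10 0 -7 0

Output[0,0]: The receptive field on the zero-padded input at this output position is [0 / 0 / -5]. Elementwise product with the kernel and sum: 0·1 + 0·-2.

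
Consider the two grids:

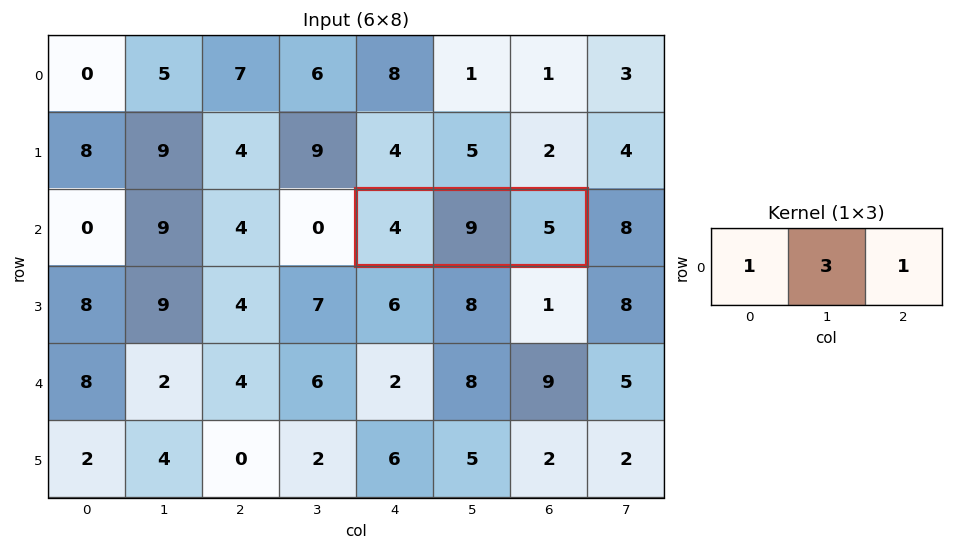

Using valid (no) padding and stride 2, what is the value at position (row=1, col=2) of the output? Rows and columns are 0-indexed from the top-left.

36

The receptive field on the input at this output position is [4 9 5]. Elementwise product with the kernel and sum: 4·1 + 9·3 + 5·1.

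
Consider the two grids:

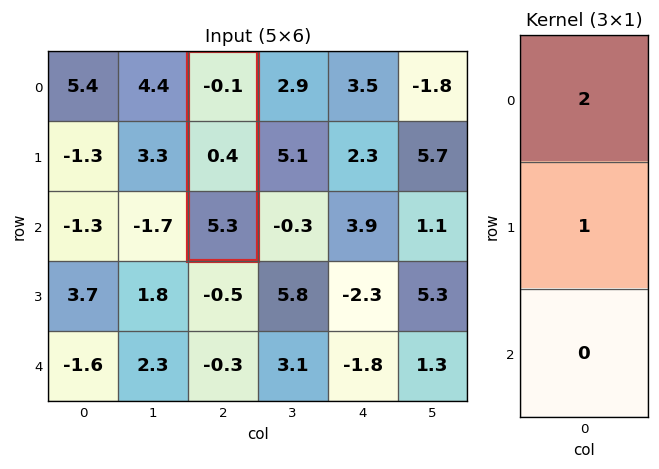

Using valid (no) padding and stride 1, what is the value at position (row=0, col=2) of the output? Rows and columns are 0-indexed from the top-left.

0.2

The receptive field on the input at this output position is [-0.1 / 0.4 / 5.3]. Elementwise product with the kernel and sum: -0.1·2 + 0.4·1.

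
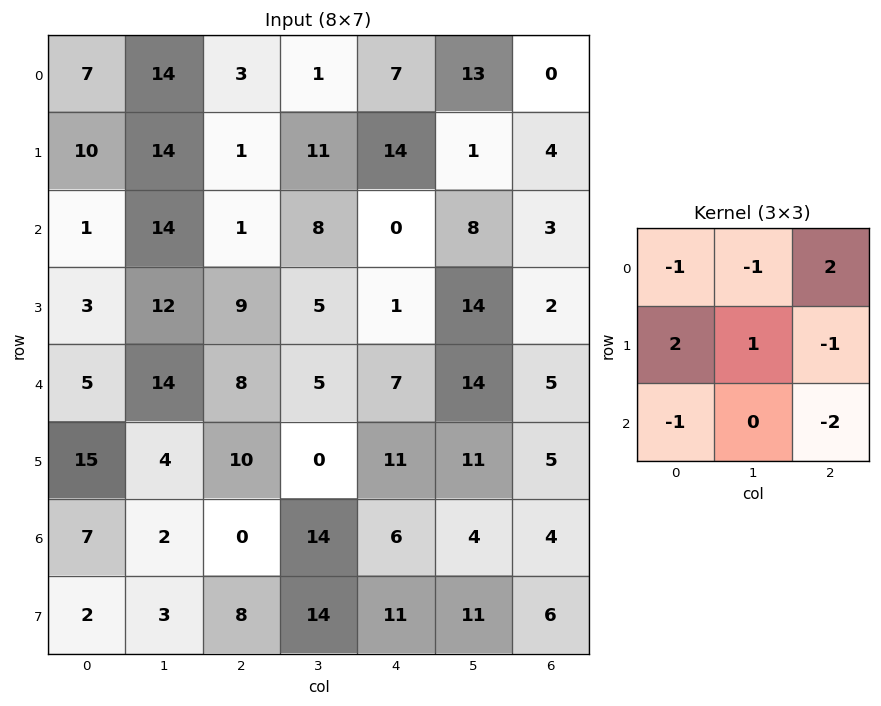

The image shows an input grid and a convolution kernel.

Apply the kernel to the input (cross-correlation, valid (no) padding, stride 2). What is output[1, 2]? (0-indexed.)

The receptive field on the input at this output position is [0 8 3 / 1 14 2 / 7 14 5]. Elementwise product with the kernel and sum: 0·-1 + 8·-1 + 3·2 + 1·2 + 14·1 + 2·-1 + 7·-1 + 5·-2.

-5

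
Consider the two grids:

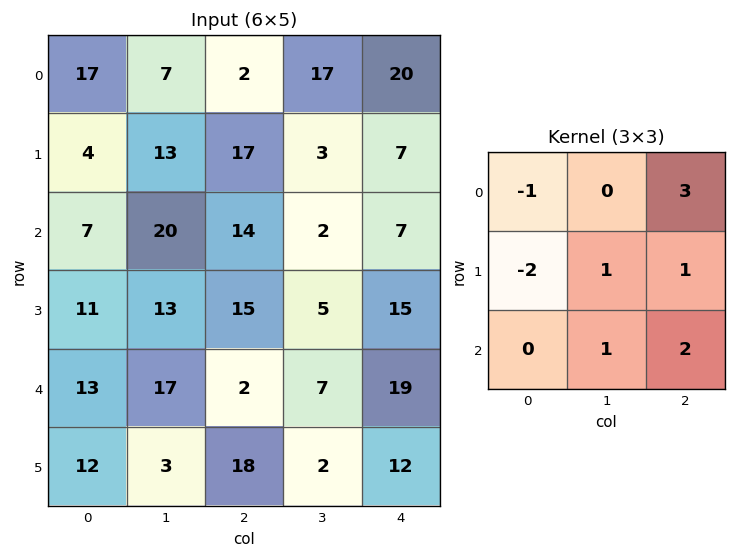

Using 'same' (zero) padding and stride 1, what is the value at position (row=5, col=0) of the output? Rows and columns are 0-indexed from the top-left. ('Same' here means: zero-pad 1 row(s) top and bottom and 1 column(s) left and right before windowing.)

The receptive field on the zero-padded input at this output position is [0 13 17 / 0 12 3 / 0 0 0]. Elementwise product with the kernel and sum: 0·-1 + 17·3 + 0·-2 + 12·1 + 3·1 + 0·1 + 0·2.

66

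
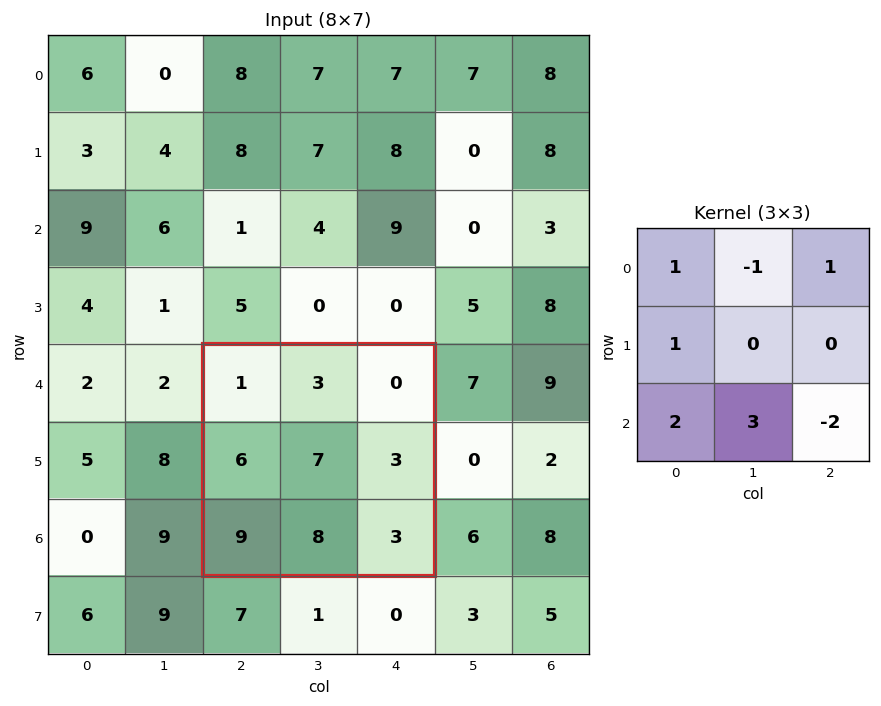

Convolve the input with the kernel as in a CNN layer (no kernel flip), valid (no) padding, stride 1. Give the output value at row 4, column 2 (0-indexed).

The receptive field on the input at this output position is [1 3 0 / 6 7 3 / 9 8 3]. Elementwise product with the kernel and sum: 1·1 + 3·-1 + 0·1 + 6·1 + 9·2 + 8·3 + 3·-2.

40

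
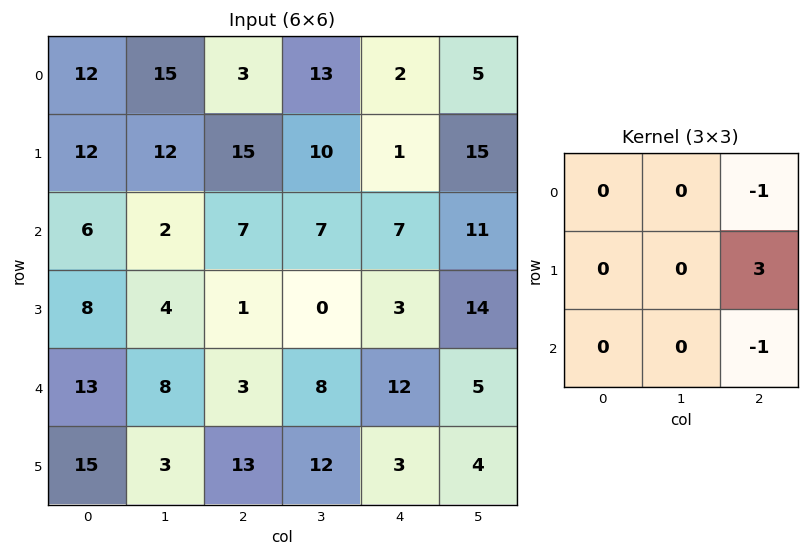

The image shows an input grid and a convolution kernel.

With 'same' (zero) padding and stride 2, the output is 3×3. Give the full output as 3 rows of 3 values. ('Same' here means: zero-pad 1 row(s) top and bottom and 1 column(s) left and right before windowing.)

Output[0,0]: The receptive field on the zero-padded input at this output position is [0 0 0 / 0 12 15 / 0 12 12]. Elementwise product with the kernel and sum: 0·-1 + 15·3 + 12·-1.

33 29 0
-10 11 4
17 12 -3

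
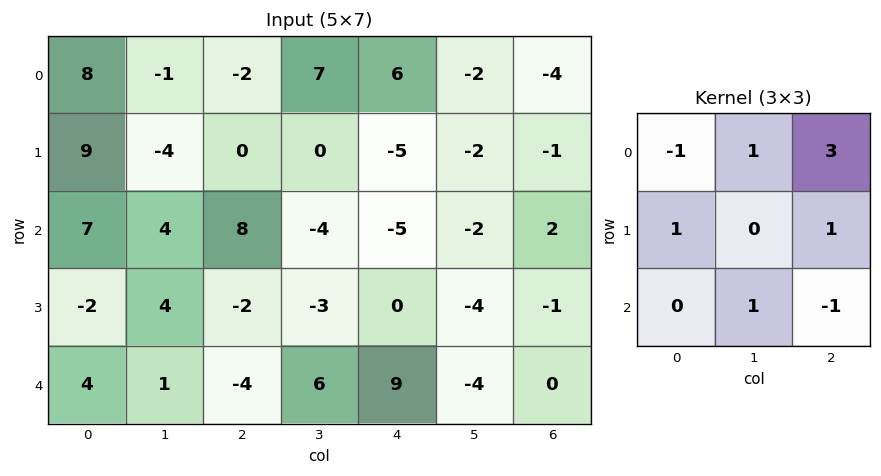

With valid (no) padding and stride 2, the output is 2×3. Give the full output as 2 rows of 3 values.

Output[0,0]: The receptive field on the input at this output position is [8 -1 -2 / 9 -4 0 / 7 4 8]. Elementwise product with the kernel and sum: 8·-1 + -1·1 + -2·3 + 9·1 + 0·1 + 4·1 + 8·-1.
Output[0,1]: The receptive field on the input at this output position is [-2 7 6 / 0 0 -5 / 8 -4 -5]. Elementwise product with the kernel and sum: -2·-1 + 7·1 + 6·3 + 0·1 + -5·1 + -4·1 + -5·-1.

-10 23 -30
22 -32 4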